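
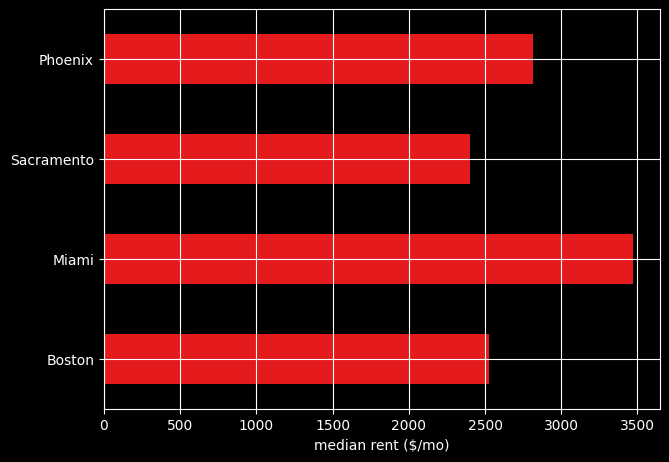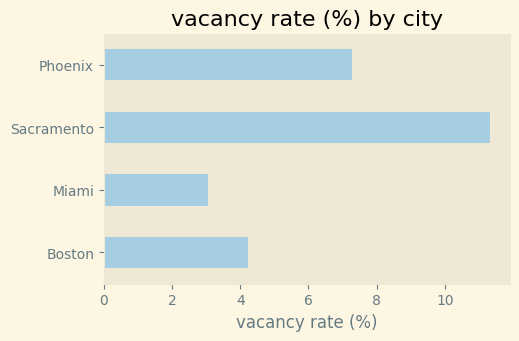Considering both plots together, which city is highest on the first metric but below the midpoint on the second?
Miami

Chart 2 median vacancy rate (%) ≈ 6; below-median cities: Boston, Miami. Among those, Miami has the highest median rent ($/mo) (≈ 3500).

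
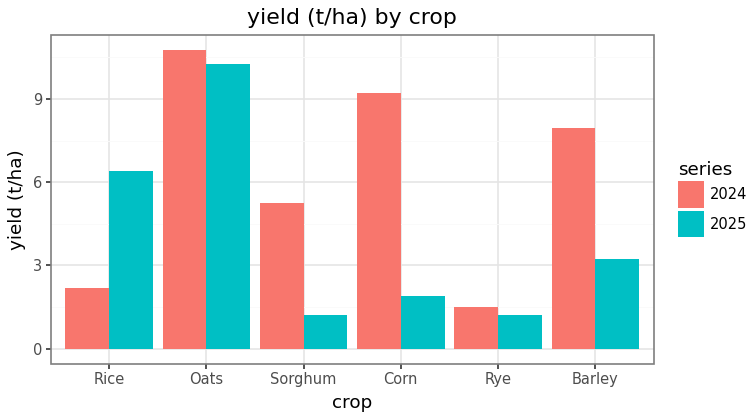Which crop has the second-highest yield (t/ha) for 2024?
Corn

Top 3 for 2024: Oats ≈ 11, Corn ≈ 9, Barley ≈ 8.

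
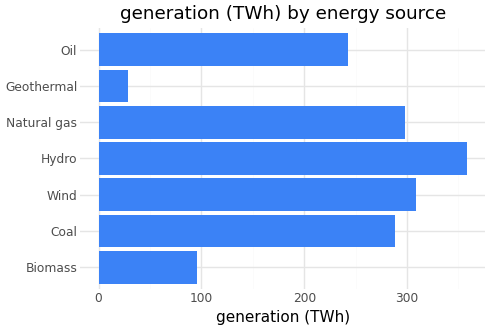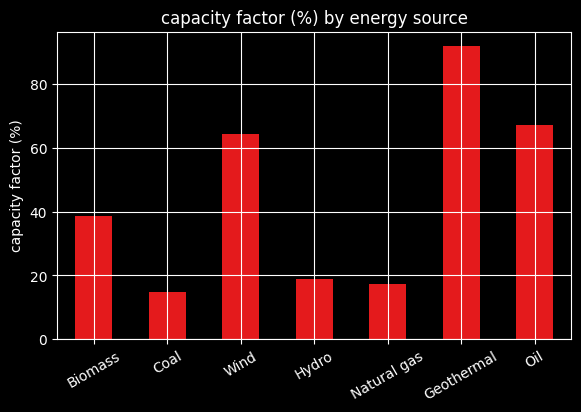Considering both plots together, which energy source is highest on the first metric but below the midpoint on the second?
Chart 2 median capacity factor (%) ≈ 40; below-median energy sources: Coal, Hydro, Natural gas. Among those, Hydro has the highest generation (TWh) (≈ 350).

Hydro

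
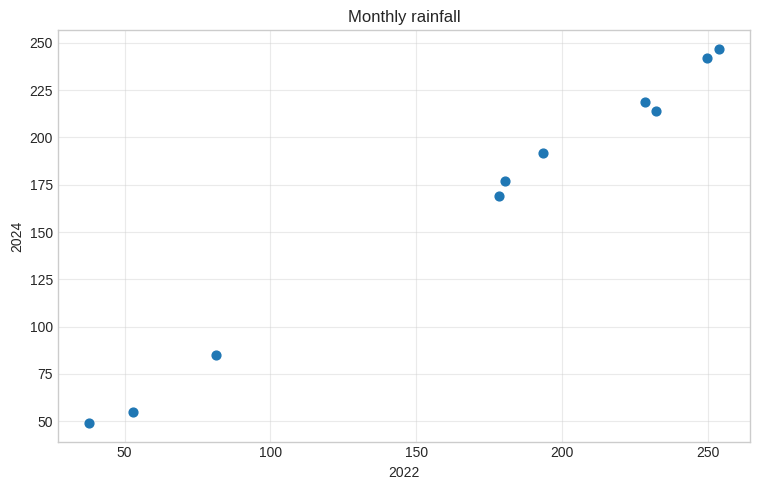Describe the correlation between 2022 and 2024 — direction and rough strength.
positive, strong

Points are positively correlated; strong (|r| ≈ 1.0).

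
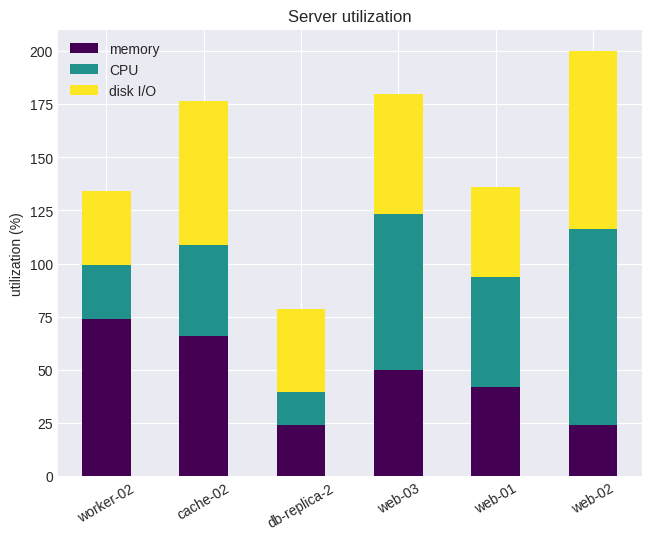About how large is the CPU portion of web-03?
≈ 60

CPU top ≈ 120, bottom ≈ 60; segment ≈ 60.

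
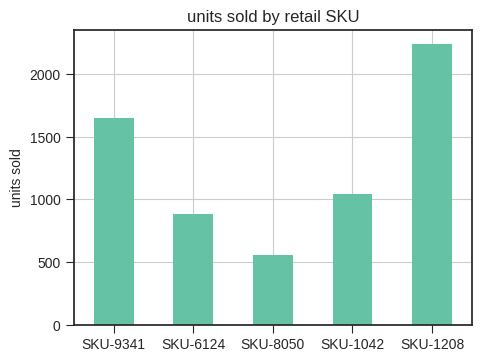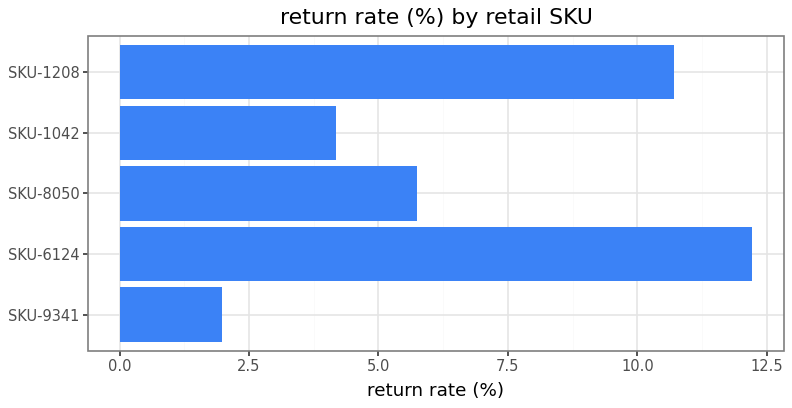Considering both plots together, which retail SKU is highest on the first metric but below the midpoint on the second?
Chart 2 median return rate (%) ≈ 6; below-median retail SKUs: SKU-9341, SKU-1042. Among those, SKU-9341 has the highest units sold (≈ 1500).

SKU-9341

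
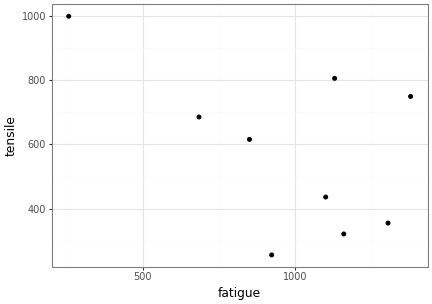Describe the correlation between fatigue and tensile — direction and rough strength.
Points are negatively correlated; moderate (|r| ≈ 0.5).

negative, moderate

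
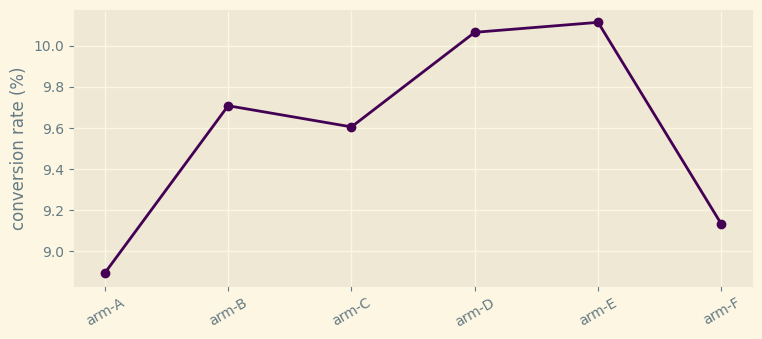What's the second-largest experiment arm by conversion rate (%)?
Top 3: arm-E ≈ 10.2, arm-D ≈ 10.0, arm-B ≈ 9.8.

arm-D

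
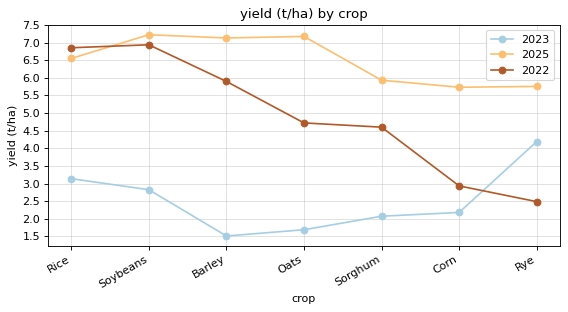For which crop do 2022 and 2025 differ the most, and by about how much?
Rye, ≈ 3.5 t/ha

Rye: 2022 ≈ 2.5, 2025 ≈ 6.0 → gap ≈ 3.5. Next-largest (Corn) is only ≈ 2.5.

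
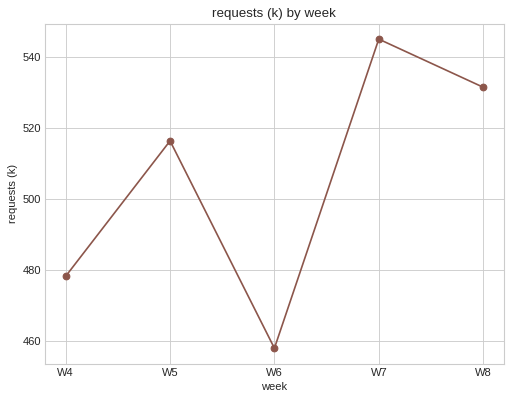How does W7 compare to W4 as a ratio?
W7 ≈ 540, W4 ≈ 480; 540/480 ≈ 1.12.

≈ 1.12×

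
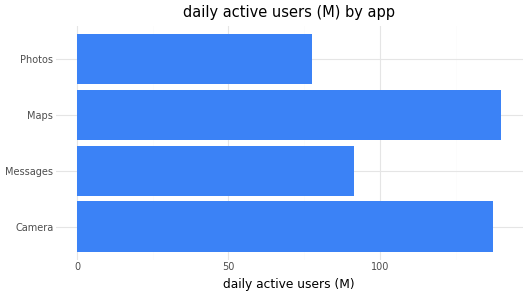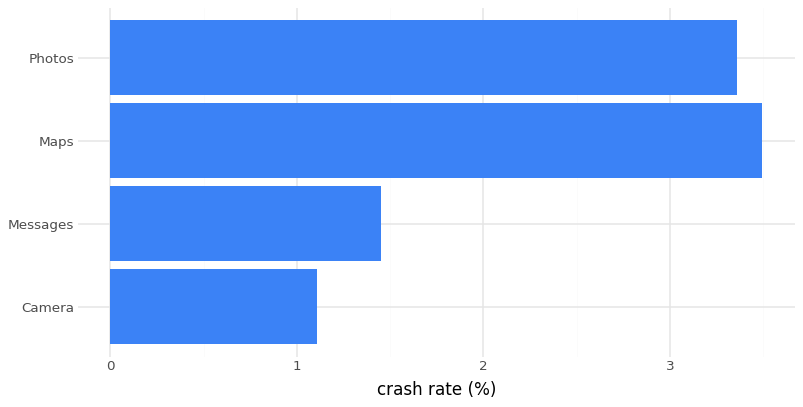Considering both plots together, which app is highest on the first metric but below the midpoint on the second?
Chart 2 median crash rate (%) ≈ 2.5; below-median apps: Camera, Messages. Among those, Camera has the highest daily active users (M) (≈ 140).

Camera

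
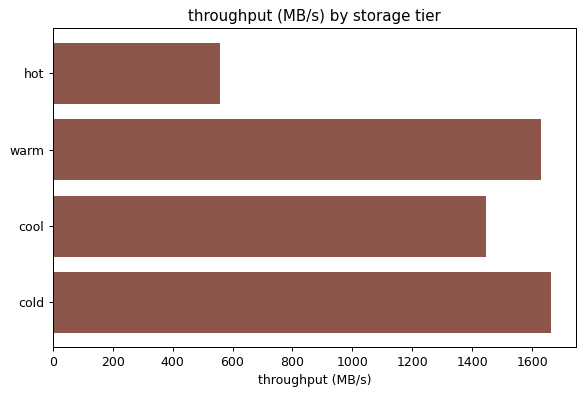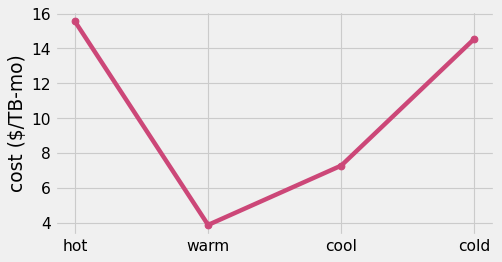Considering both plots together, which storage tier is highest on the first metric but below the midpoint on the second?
warm

Chart 2 median cost ($/TB-mo) ≈ 10; below-median storage tiers: warm, cool. Among those, warm has the highest throughput (MB/s) (≈ 1600).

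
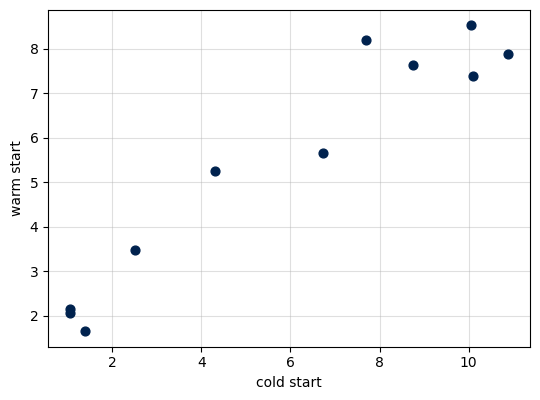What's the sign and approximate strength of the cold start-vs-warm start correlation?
Points are positively correlated; strong (|r| ≈ 1.0).

positive, strong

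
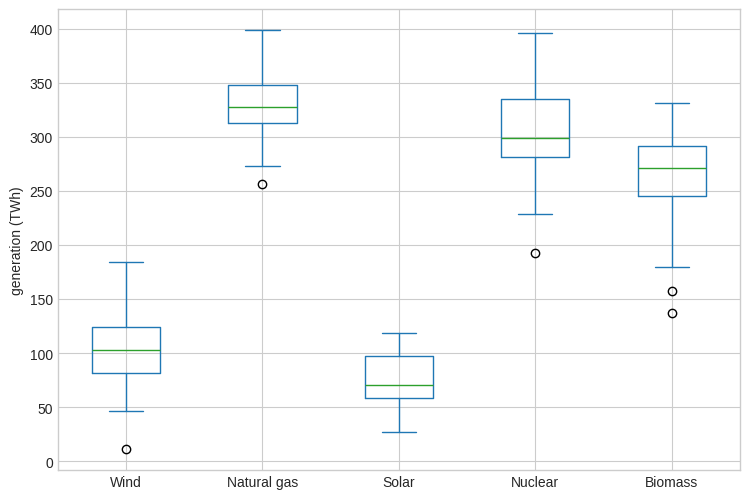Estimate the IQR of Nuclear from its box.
Q3 ≈ 325, Q1 ≈ 275; IQR ≈ 50.

≈ 50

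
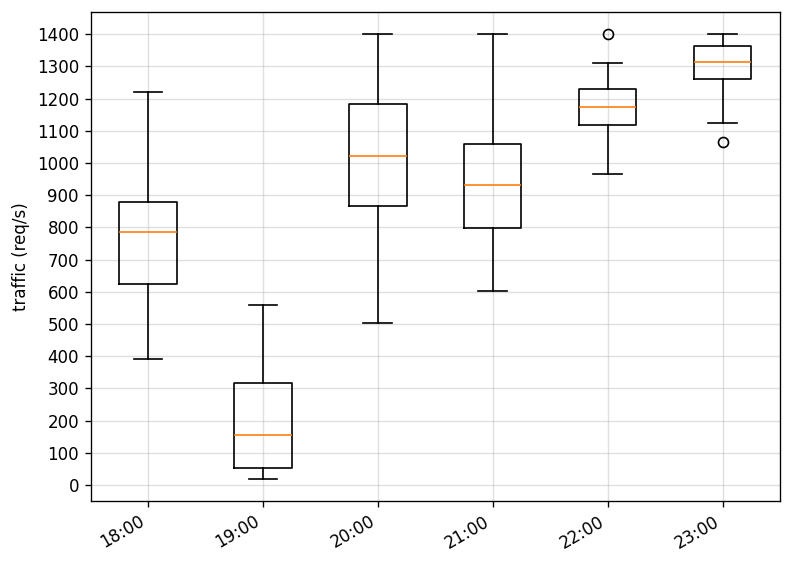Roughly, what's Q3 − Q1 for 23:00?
Q3 ≈ 1400, Q1 ≈ 1300; IQR ≈ 100.

≈ 100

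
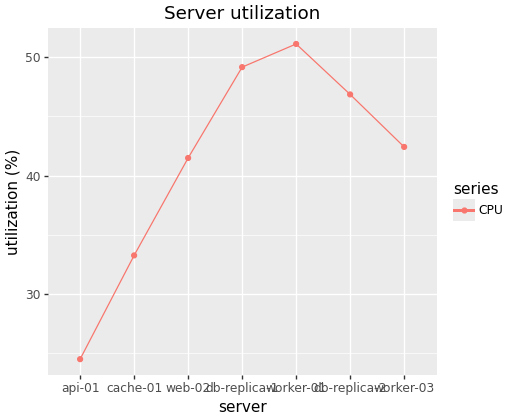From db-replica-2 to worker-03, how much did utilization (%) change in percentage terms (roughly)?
≈ -11.1%

db-replica-2 ≈ 45, worker-03 ≈ 40; (40 − 45) / 45 ≈ -11.1%.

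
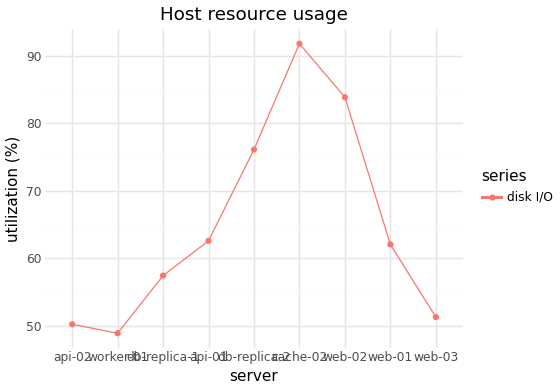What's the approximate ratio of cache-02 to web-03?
≈ 1.8×

cache-02 ≈ 90, web-03 ≈ 50; 90/50 ≈ 1.8.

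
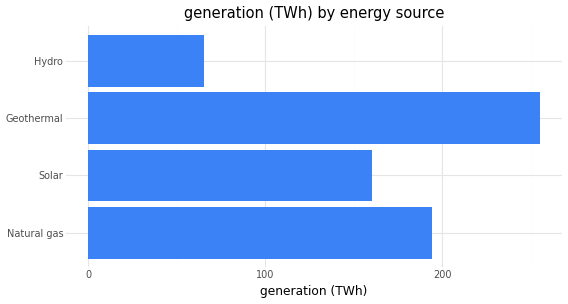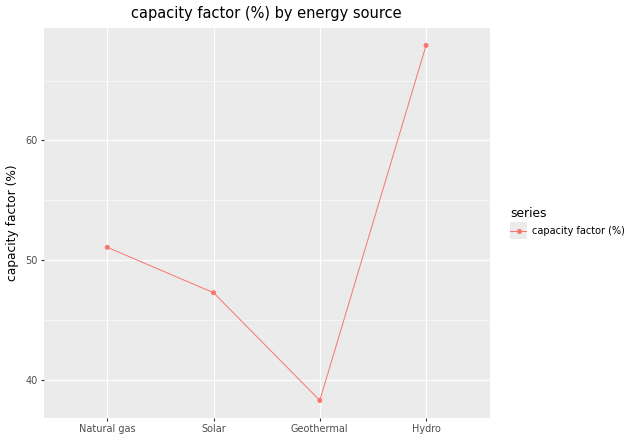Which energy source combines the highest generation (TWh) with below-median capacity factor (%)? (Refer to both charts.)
Geothermal

Chart 2 median capacity factor (%) ≈ 50; below-median energy sources: Solar, Geothermal. Among those, Geothermal has the highest generation (TWh) (≈ 250).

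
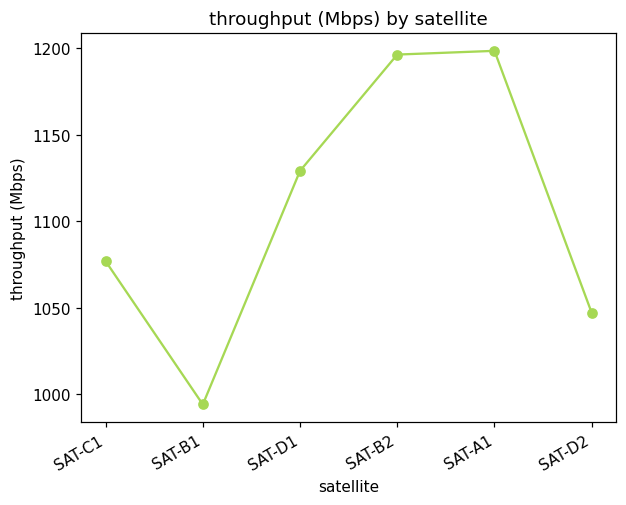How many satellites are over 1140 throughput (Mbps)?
Above 1140: SAT-B2, SAT-A1.

2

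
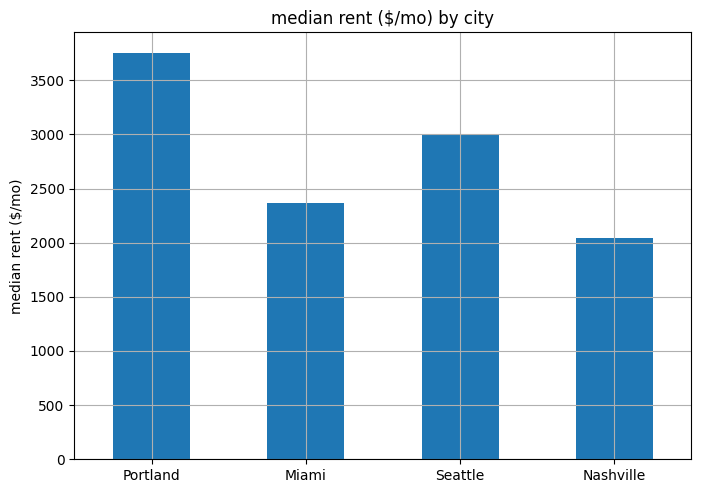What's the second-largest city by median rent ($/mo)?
Seattle

Top 3: Portland ≈ 4000, Seattle ≈ 3000, Miami ≈ 2500.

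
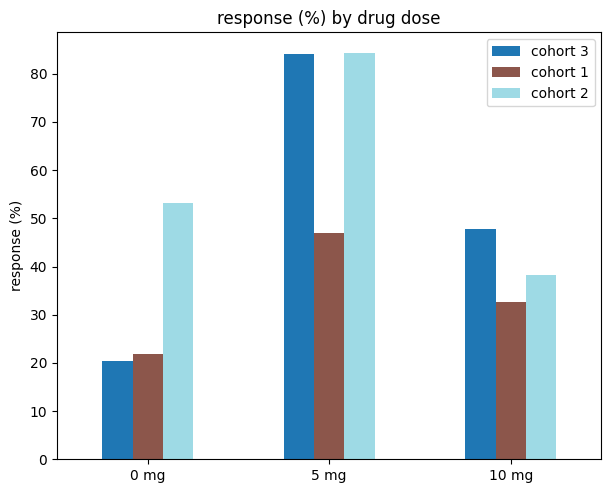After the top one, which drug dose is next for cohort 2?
0 mg

Top 3 for cohort 2: 5 mg ≈ 80, 0 mg ≈ 50, 10 mg ≈ 40.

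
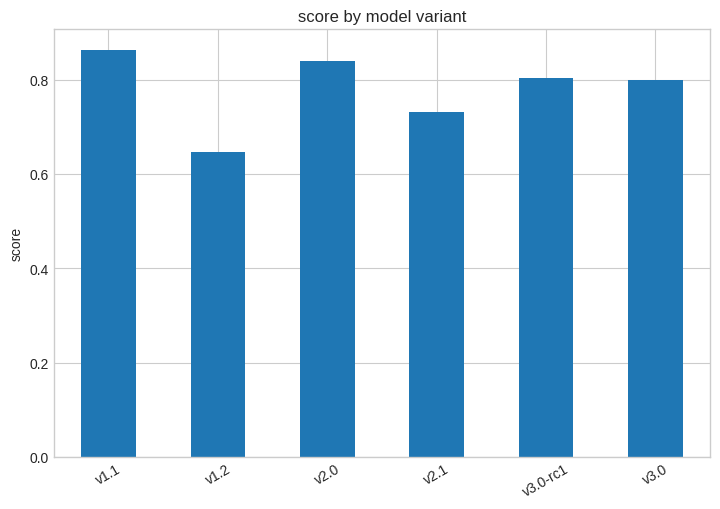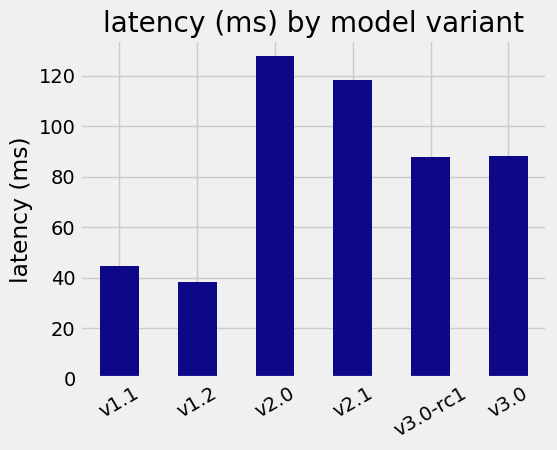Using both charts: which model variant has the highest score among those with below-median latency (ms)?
v1.1

Chart 2 median latency (ms) ≈ 80; below-median model variants: v1.1, v1.2, v3.0-rc1. Among those, v1.1 has the highest score (≈ 0.9).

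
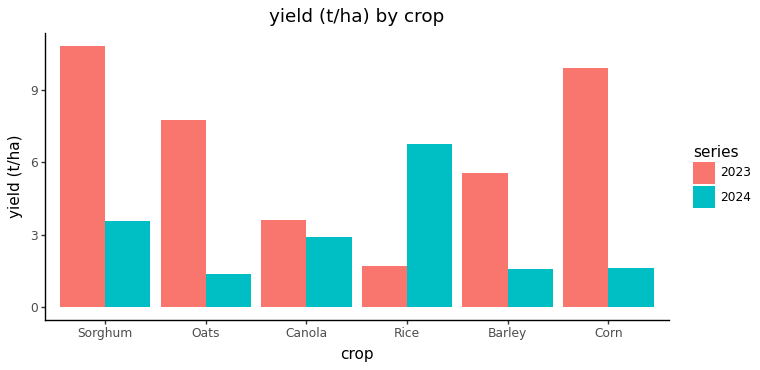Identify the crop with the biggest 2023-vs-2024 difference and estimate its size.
Corn: 2023 ≈ 10, 2024 ≈ 2 → gap ≈ 8. Next-largest (Sorghum) is only ≈ 7.

Corn, ≈ 8 t/ha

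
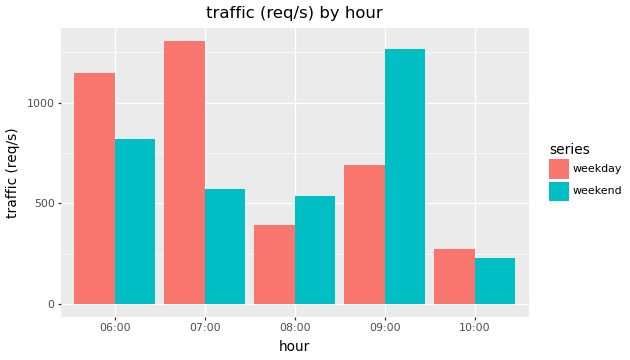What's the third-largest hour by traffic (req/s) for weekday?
09:00

Top 4 for weekday: 07:00 ≈ 1400, 06:00 ≈ 1200, 09:00 ≈ 600, 08:00 ≈ 400.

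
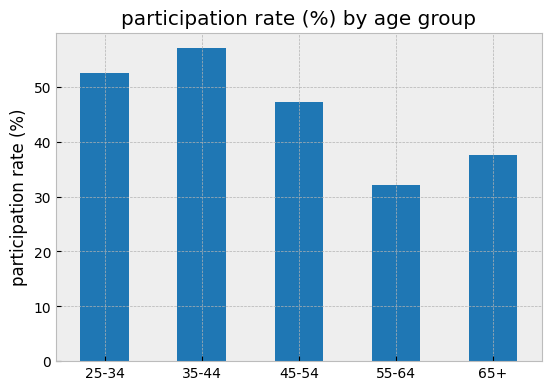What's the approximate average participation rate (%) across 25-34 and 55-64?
≈ 42

(55 + 30) / 2 ≈ 42.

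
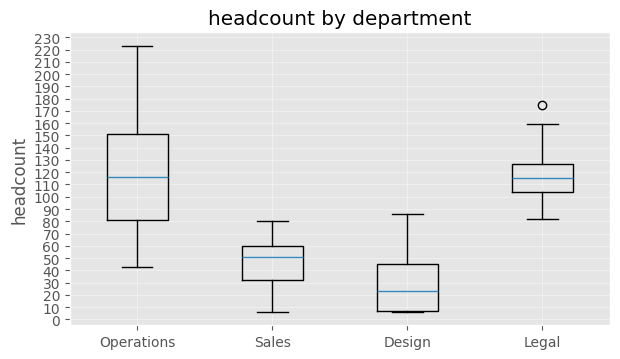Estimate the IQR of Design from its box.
Q3 ≈ 50, Q1 ≈ 10; IQR ≈ 40.

≈ 40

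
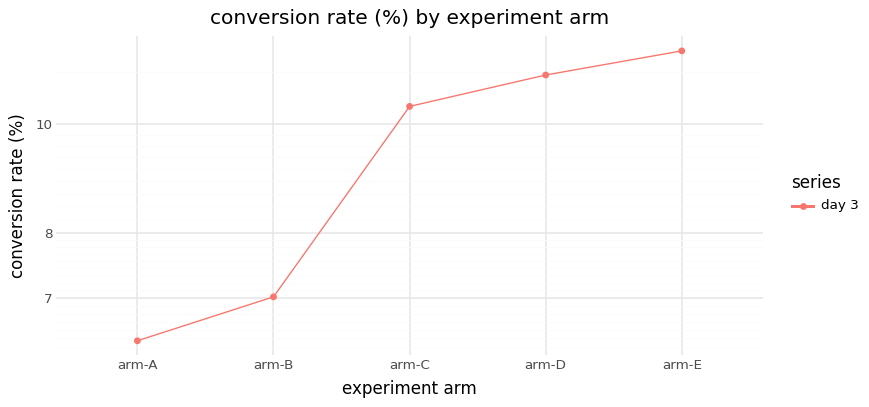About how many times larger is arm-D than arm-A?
arm-D ≈ 11.0, arm-A ≈ 6.5; 11.0/6.5 ≈ 1.69.

≈ 1.69×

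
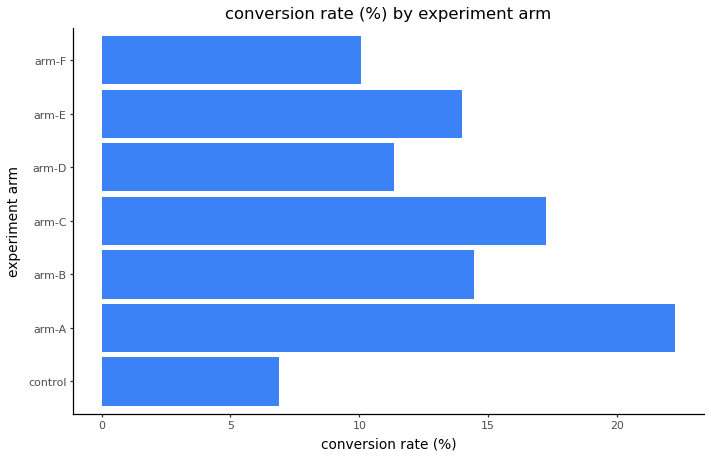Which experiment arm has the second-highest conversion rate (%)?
arm-C

Top 3: arm-A ≈ 22, arm-C ≈ 18, arm-B ≈ 14.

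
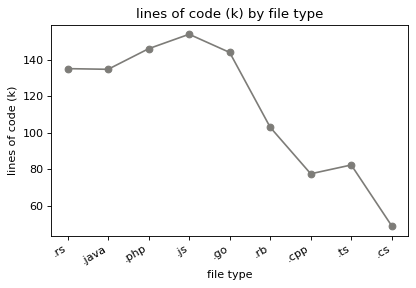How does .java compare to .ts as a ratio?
.java ≈ 130, .ts ≈ 80; 130/80 ≈ 1.62.

≈ 1.62×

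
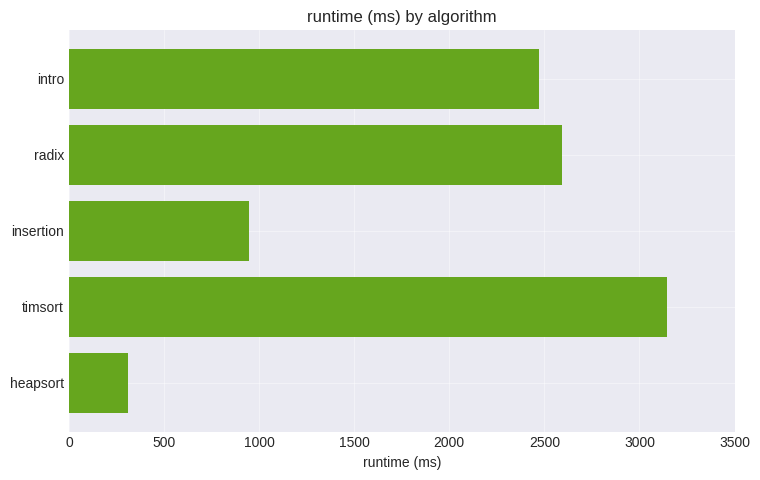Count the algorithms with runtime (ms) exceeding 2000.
3

Above 2000: intro, radix, timsort.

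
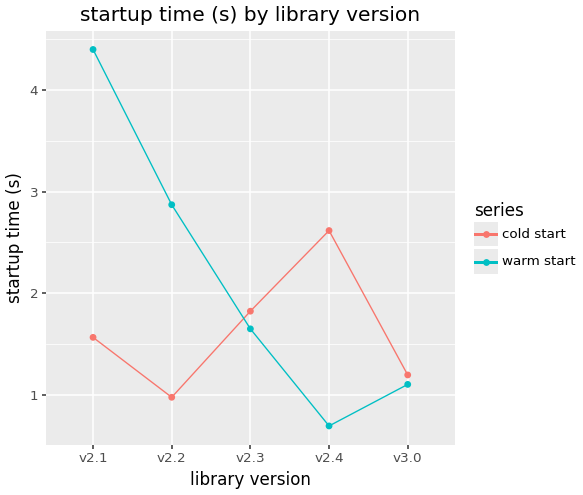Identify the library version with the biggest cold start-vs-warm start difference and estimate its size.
v2.1, ≈ 3.0 s

v2.1: cold start ≈ 1.5, warm start ≈ 4.5 → gap ≈ 3.0. Next-largest (v2.4) is only ≈ 2.0.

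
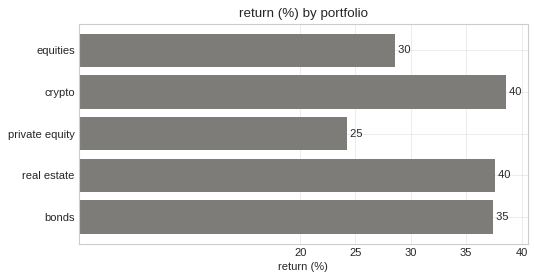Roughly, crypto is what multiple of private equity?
crypto ≈ 40, private equity ≈ 25; 40/25 ≈ 1.6.

≈ 1.6×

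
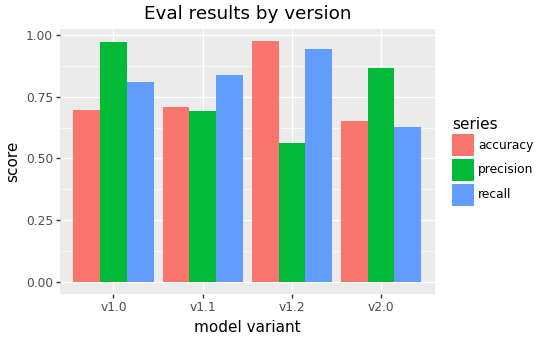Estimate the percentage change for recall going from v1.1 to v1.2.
≈ +12.5%

v1.1 ≈ 0.8, v1.2 ≈ 0.9; (0.9 − 0.8) / 0.8 ≈ +12.5%.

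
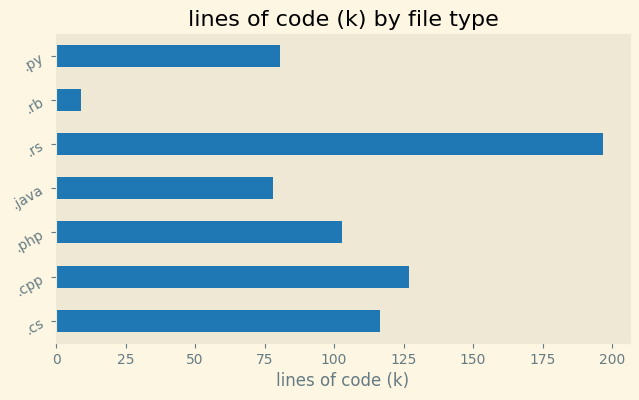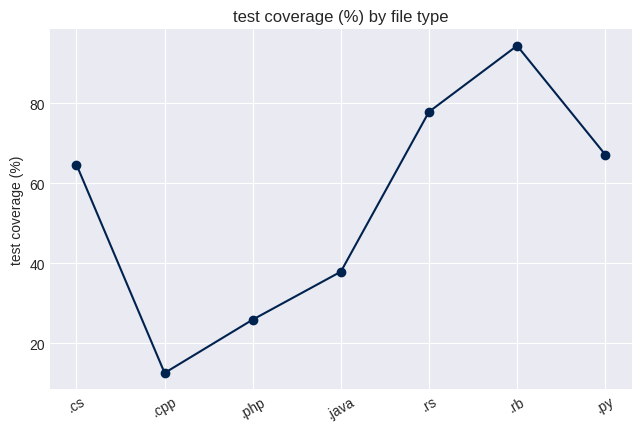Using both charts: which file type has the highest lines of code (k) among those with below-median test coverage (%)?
Chart 2 median test coverage (%) ≈ 60; below-median file types: .cpp, .php, .java. Among those, .cpp has the highest lines of code (k) (≈ 120).

.cpp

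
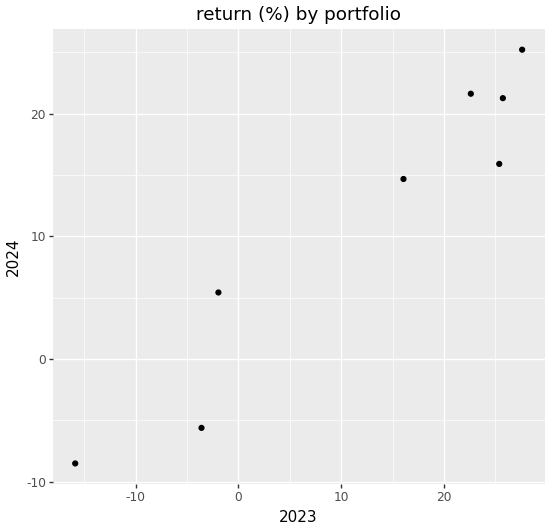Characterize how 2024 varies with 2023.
Points are positively correlated; strong (|r| ≈ 1.0).

positive, strong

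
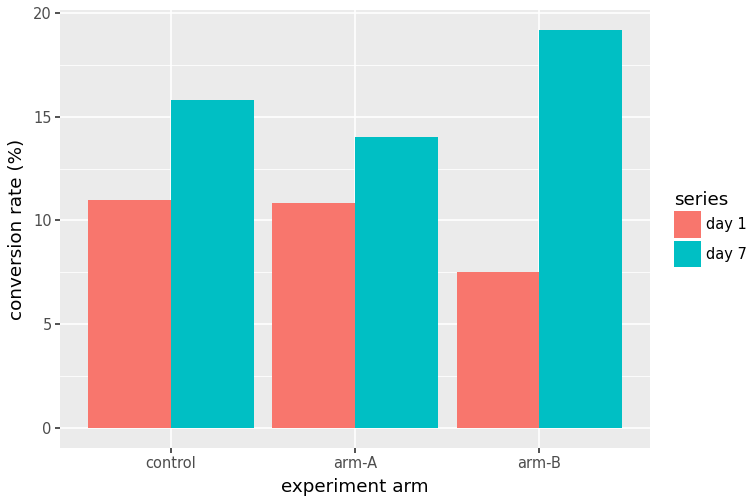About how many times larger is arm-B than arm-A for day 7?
≈ 1.43×

arm-B ≈ 20, arm-A ≈ 14; 20/14 ≈ 1.43.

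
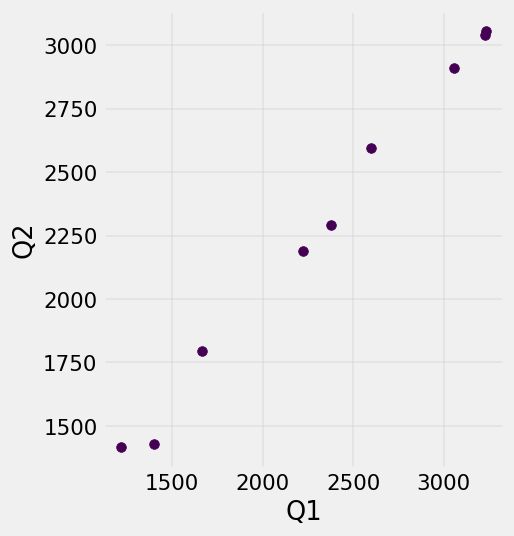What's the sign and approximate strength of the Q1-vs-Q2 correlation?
positive, strong

Points are positively correlated; strong (|r| ≈ 1.0).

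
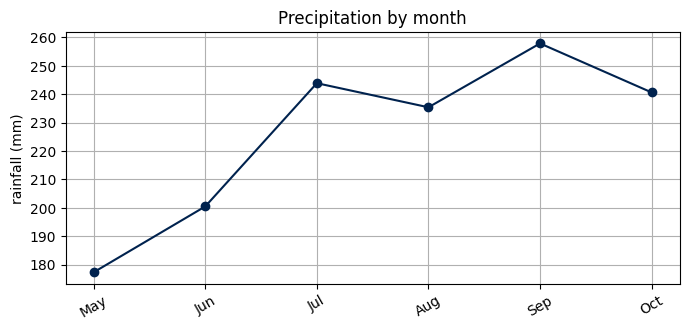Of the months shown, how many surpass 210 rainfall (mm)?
4

Above 210: Jul, Aug, Sep, Oct.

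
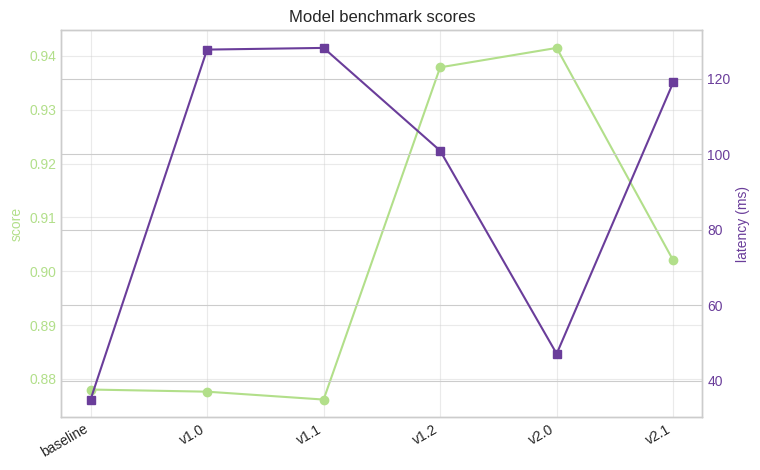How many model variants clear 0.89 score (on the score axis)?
3

Above 0.89: v1.2, v2.0, v2.1.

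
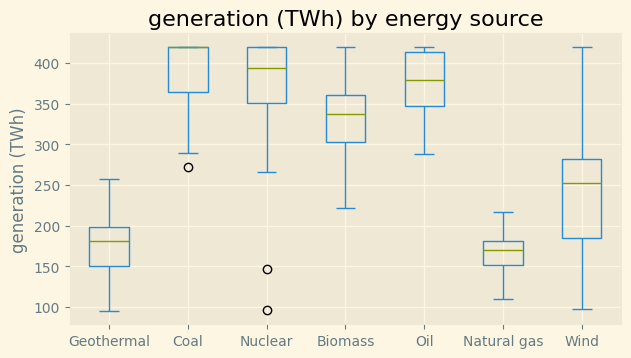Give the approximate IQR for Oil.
≈ 75

Q3 ≈ 425, Q1 ≈ 350; IQR ≈ 75.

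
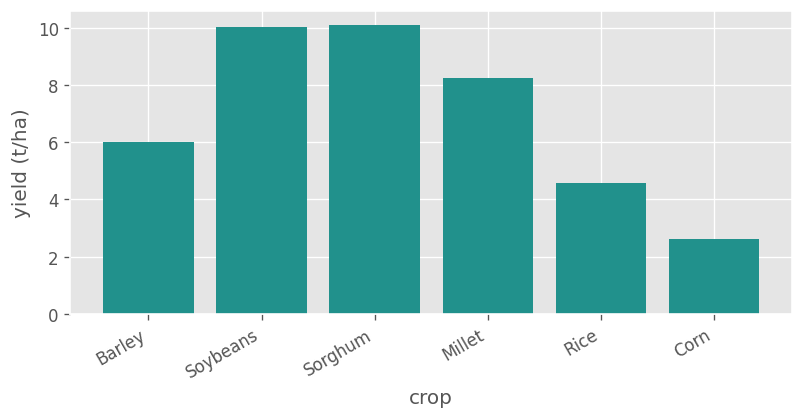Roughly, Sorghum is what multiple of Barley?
≈ 1.67×

Sorghum ≈ 10, Barley ≈ 6; 10/6 ≈ 1.67.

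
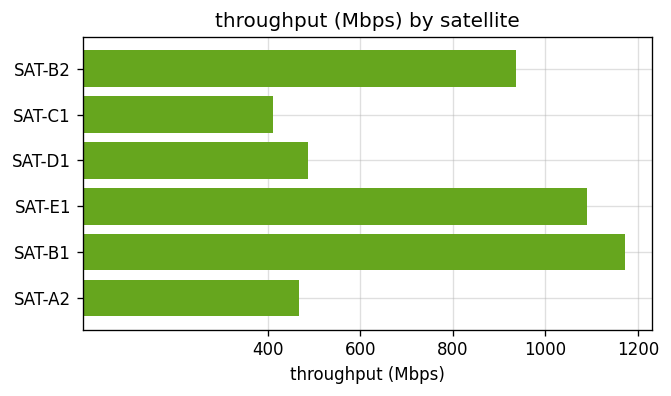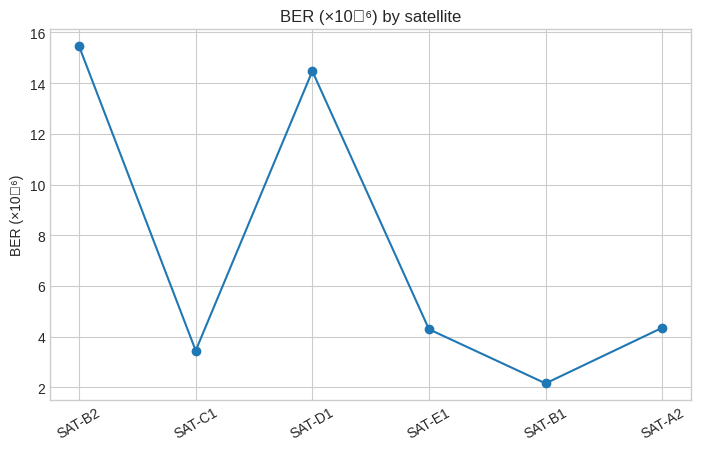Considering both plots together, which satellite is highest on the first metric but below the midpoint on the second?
Chart 2 median BER (×10⁻⁶) ≈ 4; below-median satellites: SAT-C1, SAT-E1, SAT-B1. Among those, SAT-B1 has the highest throughput (Mbps) (≈ 1200).

SAT-B1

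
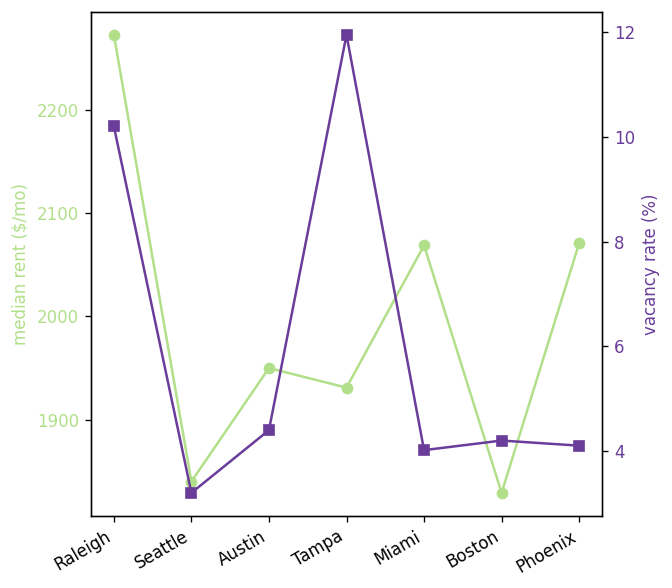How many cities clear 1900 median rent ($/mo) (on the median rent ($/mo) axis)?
5

Above 1900: Raleigh, Austin, Tampa, Miami, Phoenix.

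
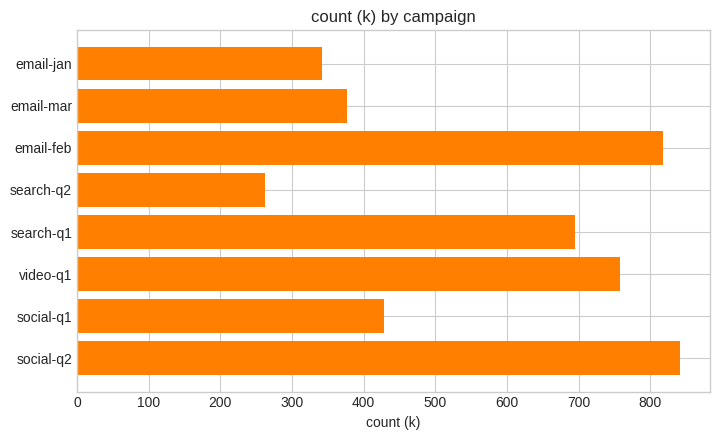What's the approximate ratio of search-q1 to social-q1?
search-q1 ≈ 700, social-q1 ≈ 400; 700/400 ≈ 1.75.

≈ 1.75×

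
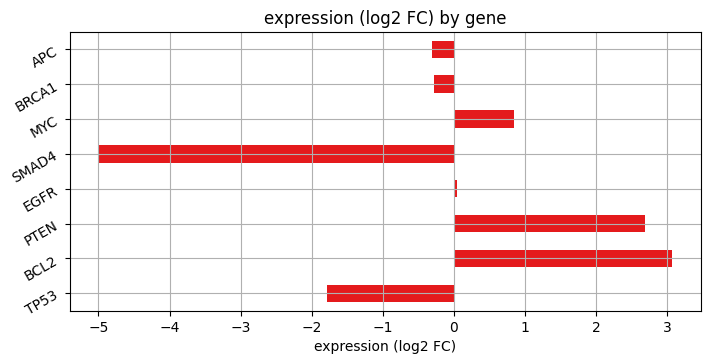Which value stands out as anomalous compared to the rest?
SMAD4 ≈ -5; the rest sit between ≈ -2 and ≈ 3.

SMAD4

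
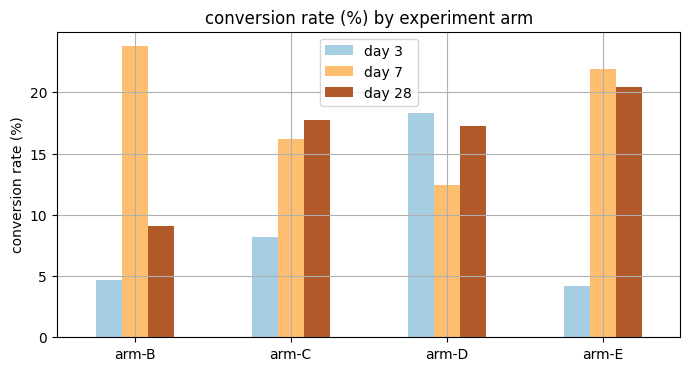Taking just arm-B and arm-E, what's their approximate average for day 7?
≈ 23

(24 + 22) / 2 ≈ 23.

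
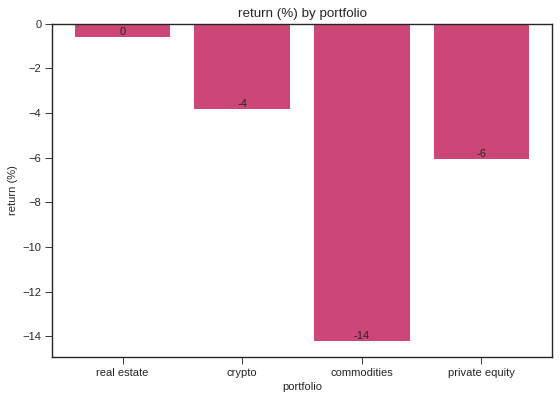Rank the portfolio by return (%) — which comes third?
private equity

Top 4: real estate ≈ 0, crypto ≈ -4, private equity ≈ -6, commodities ≈ -14.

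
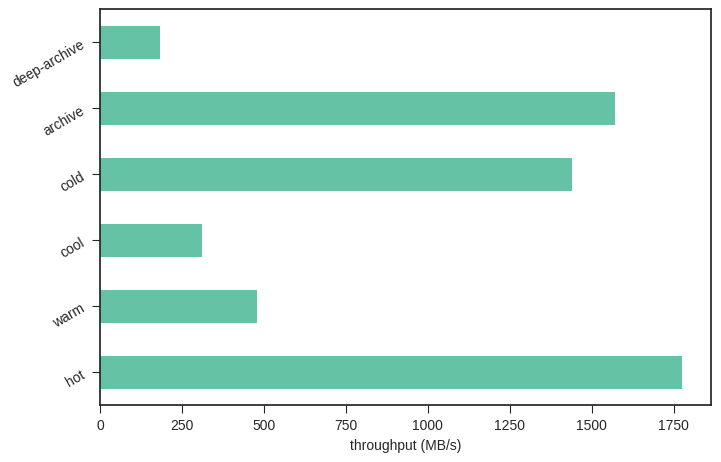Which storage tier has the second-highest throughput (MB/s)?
archive

Top 3: hot ≈ 1800, archive ≈ 1600, cold ≈ 1400.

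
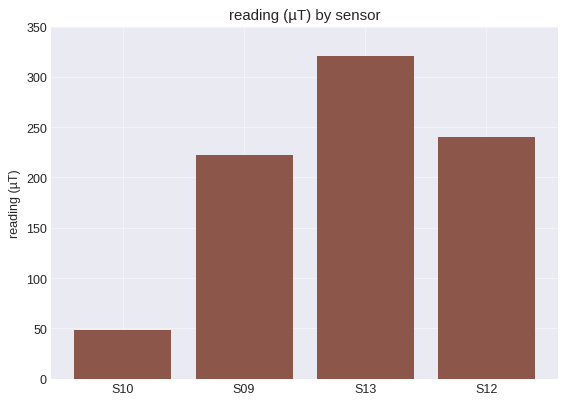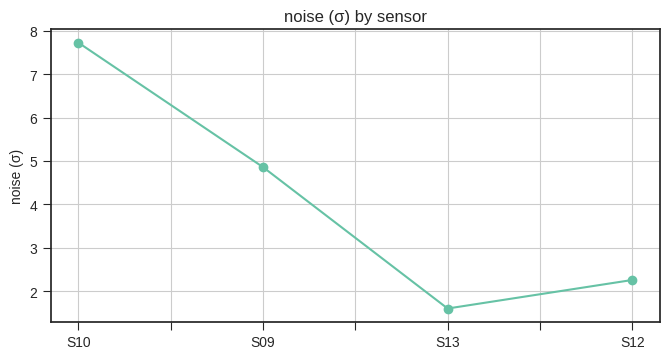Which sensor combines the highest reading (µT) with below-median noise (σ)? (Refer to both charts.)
S13

Chart 2 median noise (σ) ≈ 4; below-median sensors: S13, S12. Among those, S13 has the highest reading (µT) (≈ 300).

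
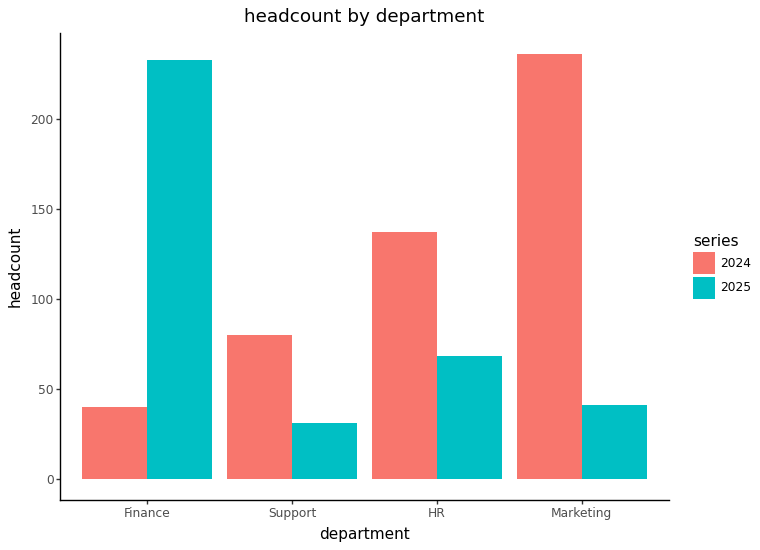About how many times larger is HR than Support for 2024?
≈ 1.75×

HR ≈ 140, Support ≈ 80; 140/80 ≈ 1.75.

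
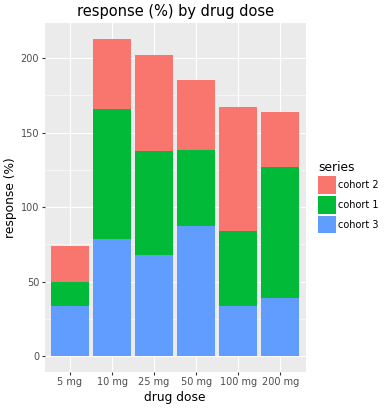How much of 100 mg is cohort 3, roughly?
≈ 40

cohort 3 top ≈ 40, bottom ≈ 0; segment ≈ 40.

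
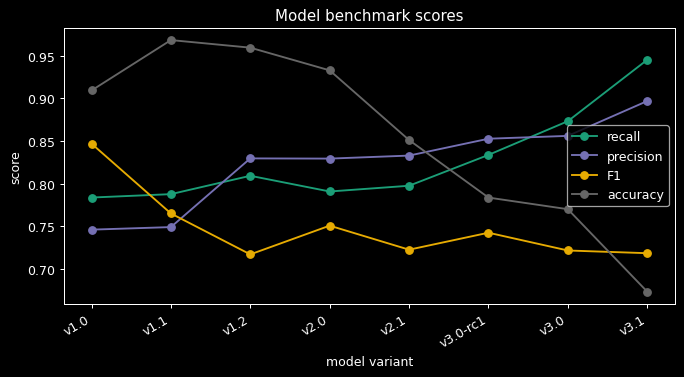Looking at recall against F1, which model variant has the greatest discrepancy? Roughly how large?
v3.1: recall ≈ 0.95, F1 ≈ 0.70 → gap ≈ 0.25. Next-largest (v3.0) is only ≈ 0.15.

v3.1, ≈ 0.25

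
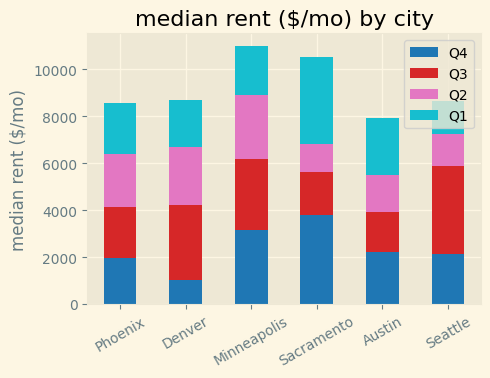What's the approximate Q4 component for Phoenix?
Q4 top ≈ 2000, bottom ≈ 0; segment ≈ 2000.

≈ 2000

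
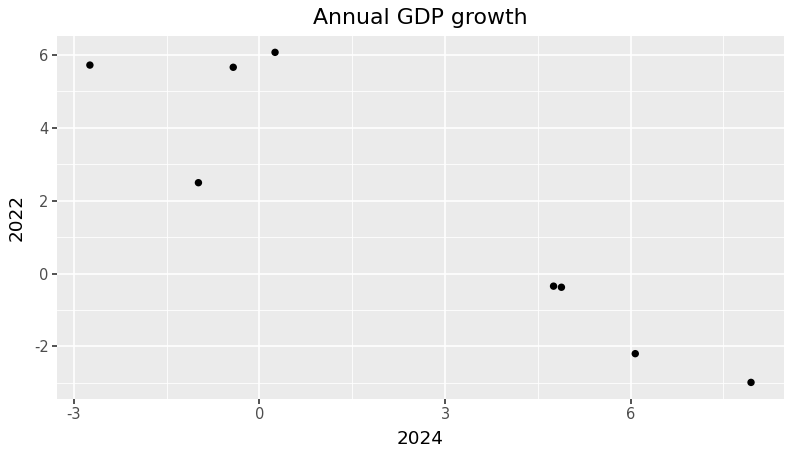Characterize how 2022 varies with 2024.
Points are negatively correlated; strong (|r| ≈ 0.9).

negative, strong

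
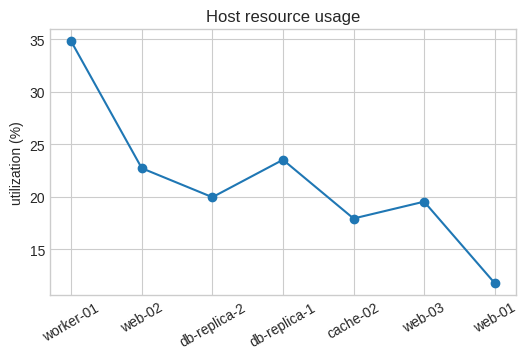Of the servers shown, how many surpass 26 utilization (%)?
Above 26: worker-01.

1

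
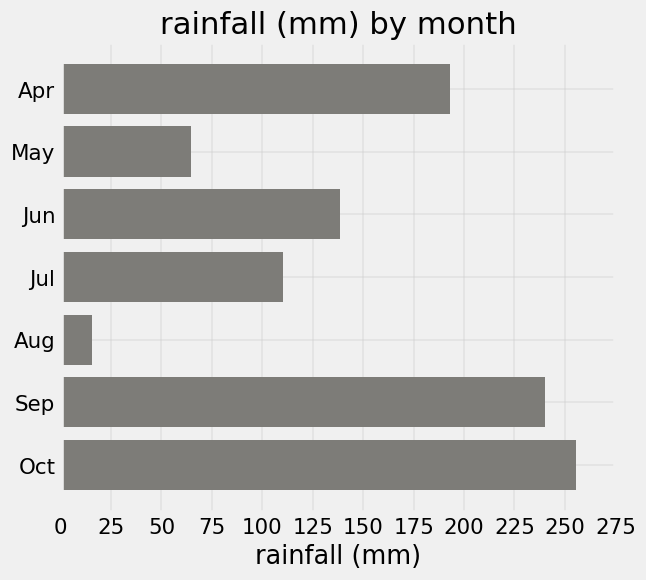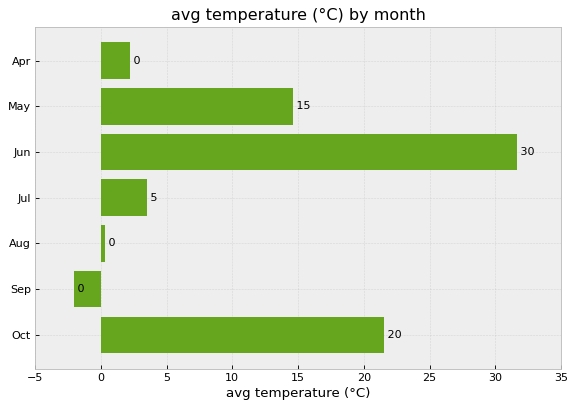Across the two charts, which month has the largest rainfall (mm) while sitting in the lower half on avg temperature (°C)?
Chart 2 median avg temperature (°C) ≈ 5; below-median months: Apr, Aug, Sep. Among those, Sep has the highest rainfall (mm) (≈ 250).

Sep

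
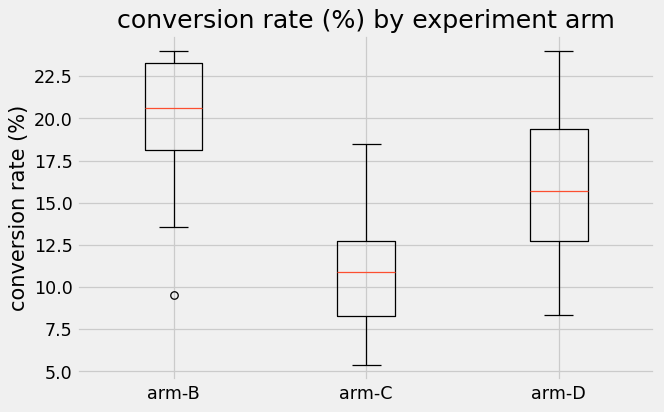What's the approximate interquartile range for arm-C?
≈ 5

Q3 ≈ 13, Q1 ≈ 8; IQR ≈ 5.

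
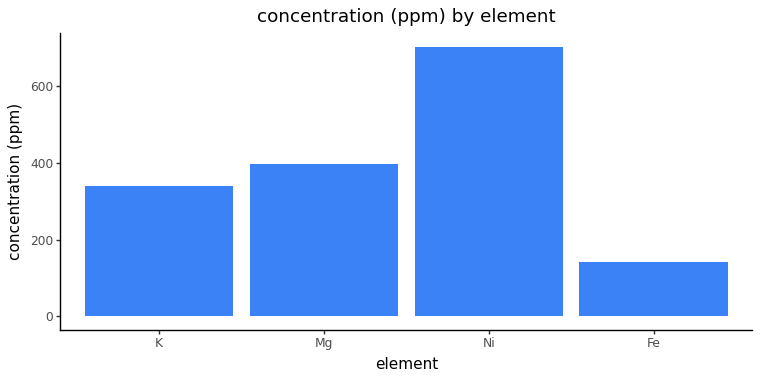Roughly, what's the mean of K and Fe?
≈ 200

(300 + 100) / 2 ≈ 200.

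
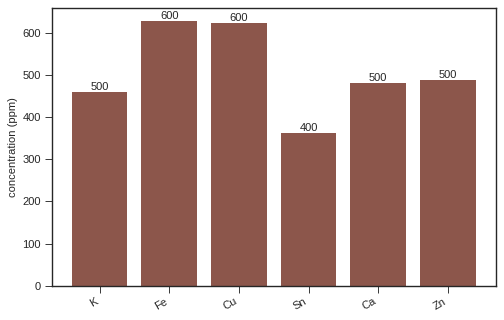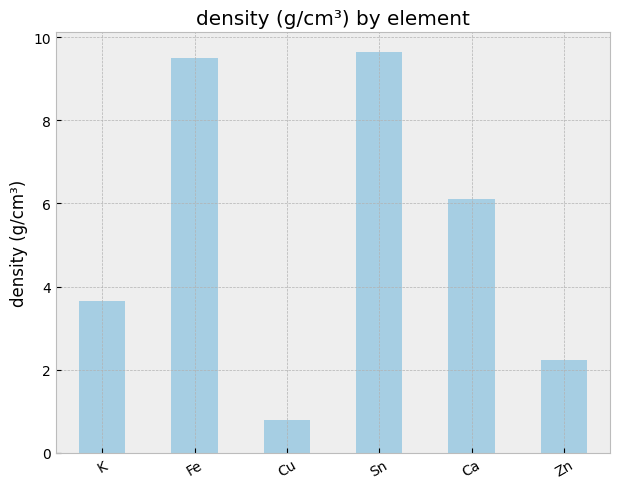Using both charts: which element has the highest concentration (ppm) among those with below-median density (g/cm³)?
Chart 2 median density (g/cm³) ≈ 5; below-median elements: K, Cu, Zn. Among those, Cu has the highest concentration (ppm) (≈ 600).

Cu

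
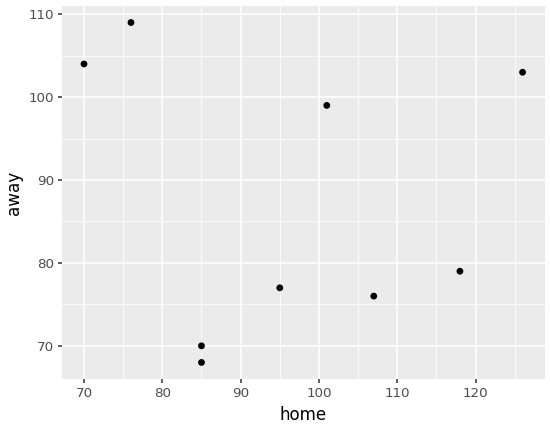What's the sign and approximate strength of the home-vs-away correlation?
no clear correlation

Points are roughly uncorrelated; weak (|r| ≈ 0.1).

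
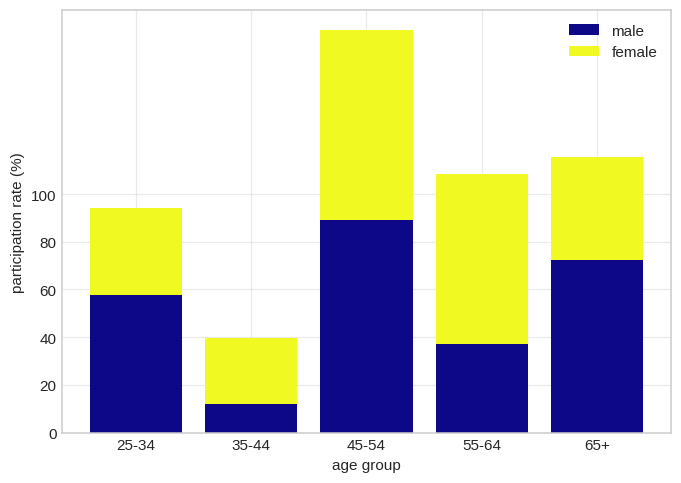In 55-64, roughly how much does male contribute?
male top ≈ 40, bottom ≈ 0; segment ≈ 40.

≈ 40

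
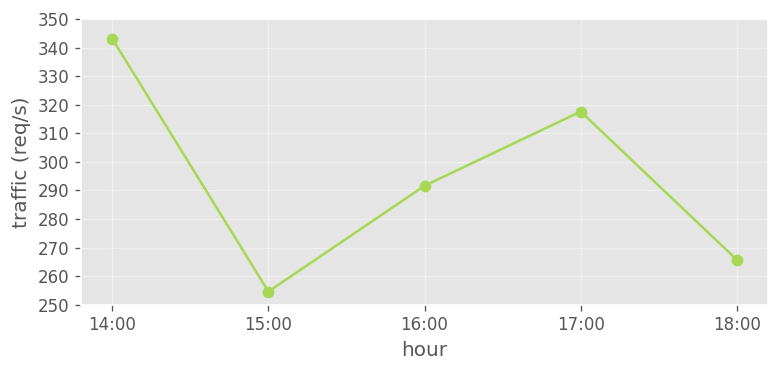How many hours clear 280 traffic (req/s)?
3

Above 280: 14:00, 16:00, 17:00.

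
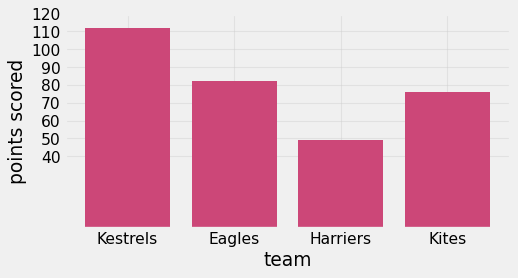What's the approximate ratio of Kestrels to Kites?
≈ 1.38×

Kestrels ≈ 110, Kites ≈ 80; 110/80 ≈ 1.38.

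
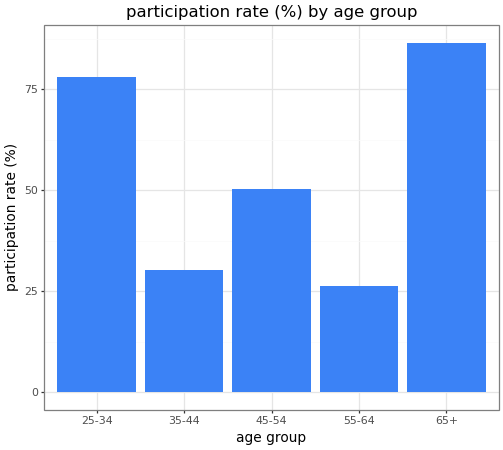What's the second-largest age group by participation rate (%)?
25-34

Top 3: 65+ ≈ 90, 25-34 ≈ 80, 45-54 ≈ 50.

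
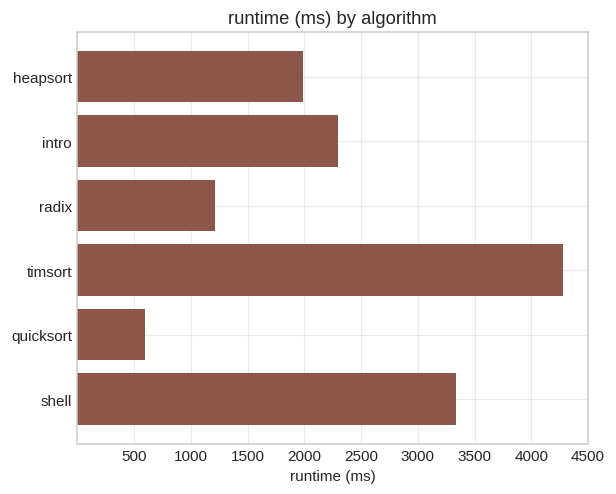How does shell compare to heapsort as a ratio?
≈ 1.75×

shell ≈ 3500, heapsort ≈ 2000; 3500/2000 ≈ 1.75.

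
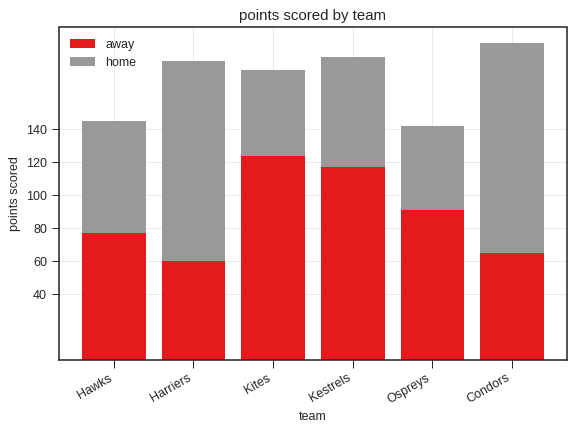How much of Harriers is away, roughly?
≈ 60

away top ≈ 60, bottom ≈ 0; segment ≈ 60.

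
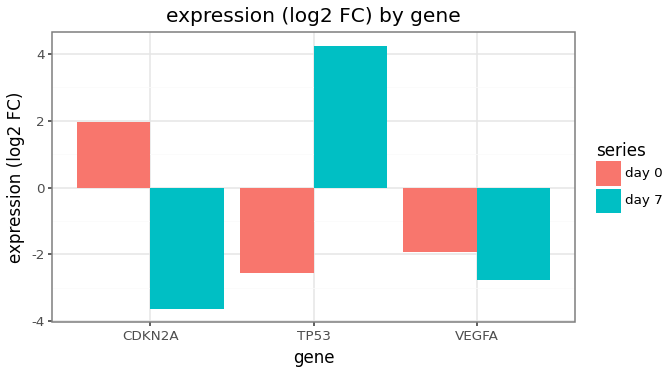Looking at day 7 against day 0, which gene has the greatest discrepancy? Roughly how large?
TP53, ≈ 7 log2 FC

TP53: day 7 ≈ 4, day 0 ≈ -3 → gap ≈ 7. Next-largest (CDKN2A) is only ≈ 6.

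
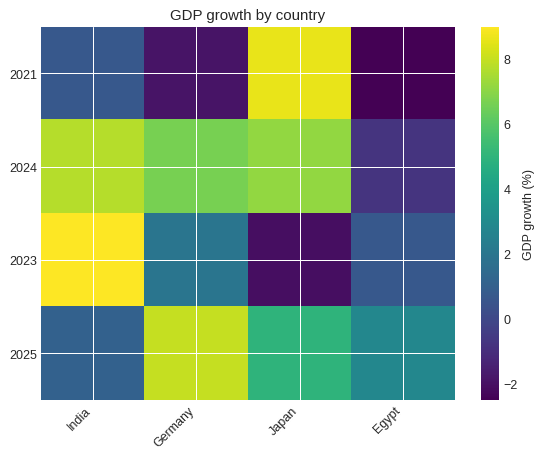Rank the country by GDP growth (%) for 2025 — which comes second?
Top 3 for 2025: Germany ≈ 8, Japan ≈ 5, Egypt ≈ 3.

Japan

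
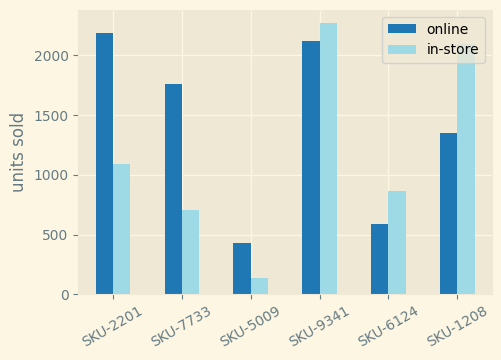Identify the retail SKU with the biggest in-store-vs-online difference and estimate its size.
SKU-2201, ≈ 1200

SKU-2201: in-store ≈ 1000, online ≈ 2200 → gap ≈ 1200. Next-largest (SKU-7733) is only ≈ 1000.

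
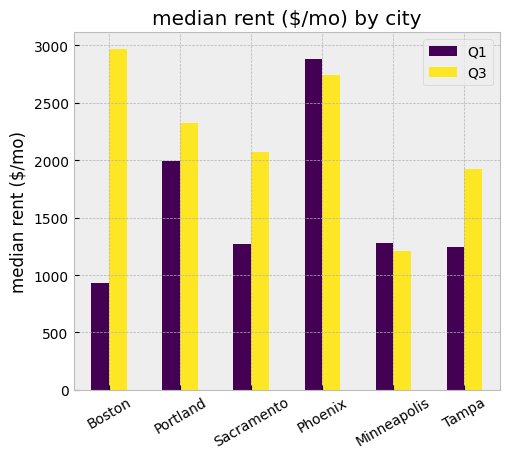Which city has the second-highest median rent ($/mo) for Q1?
Portland

Top 3 for Q1: Phoenix ≈ 3000, Portland ≈ 2000, Minneapolis ≈ 1500.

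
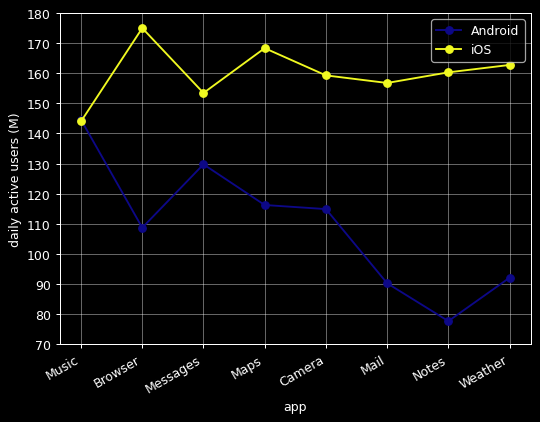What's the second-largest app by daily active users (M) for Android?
Messages

Top 3 for Android: Music ≈ 140, Messages ≈ 130, Maps ≈ 120.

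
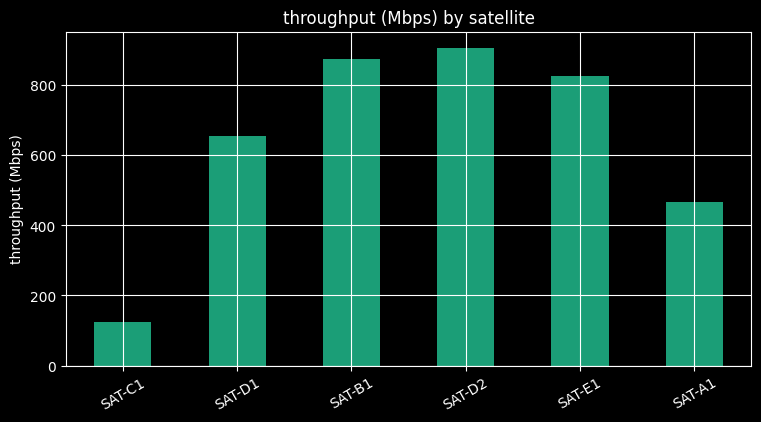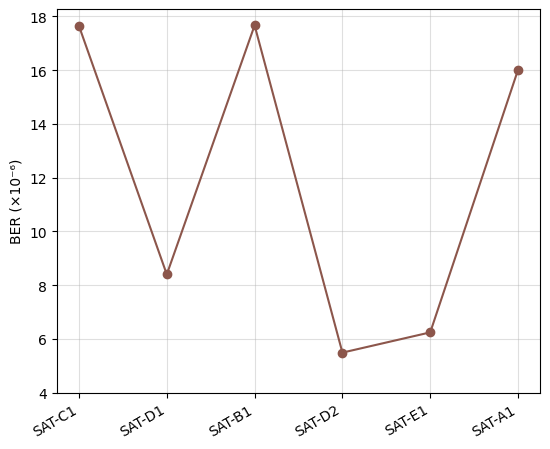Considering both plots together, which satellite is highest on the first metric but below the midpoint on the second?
SAT-D2

Chart 2 median BER (×10⁻⁶) ≈ 12; below-median satellites: SAT-D1, SAT-D2, SAT-E1. Among those, SAT-D2 has the highest throughput (Mbps) (≈ 900).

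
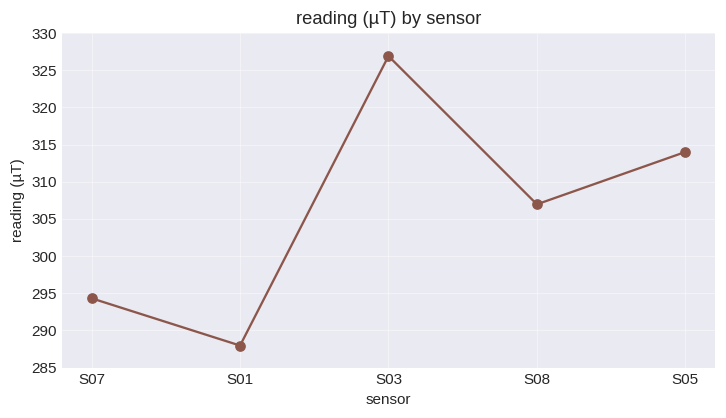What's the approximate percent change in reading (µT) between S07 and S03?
S07 ≈ 295, S03 ≈ 325; (325 − 295) / 295 ≈ +10.2%.

≈ +10.2%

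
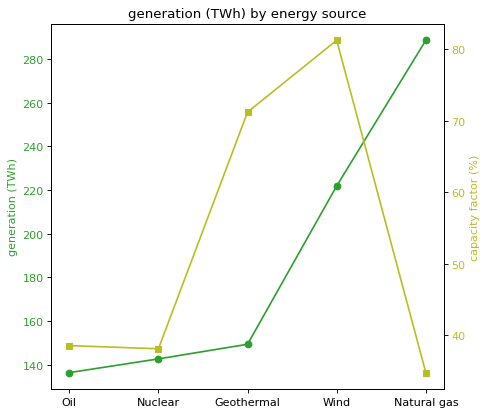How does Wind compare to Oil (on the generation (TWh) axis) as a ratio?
≈ 1.57×

Wind ≈ 220, Oil ≈ 140; 220/140 ≈ 1.57.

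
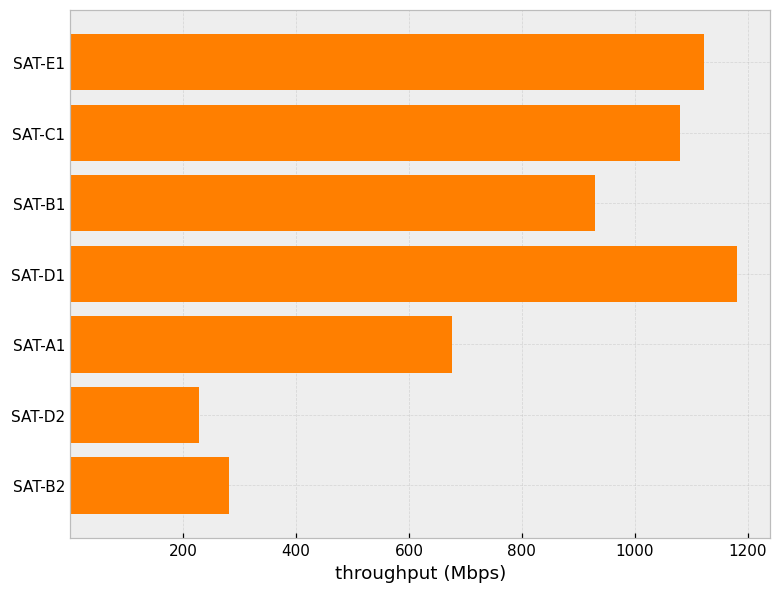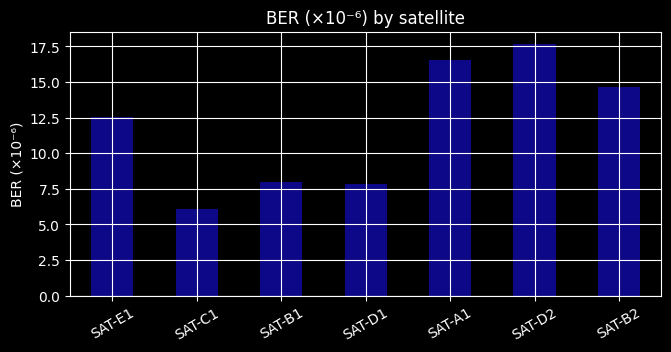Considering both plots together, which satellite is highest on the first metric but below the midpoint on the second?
SAT-D1

Chart 2 median BER (×10⁻⁶) ≈ 12; below-median satellites: SAT-C1, SAT-B1, SAT-D1. Among those, SAT-D1 has the highest throughput (Mbps) (≈ 1200).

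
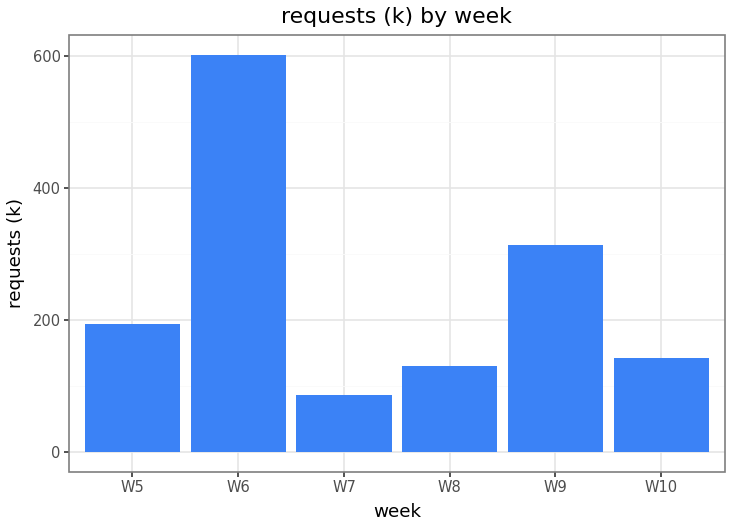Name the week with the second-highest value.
W9

Top 3: W6 ≈ 600, W9 ≈ 300, W5 ≈ 200.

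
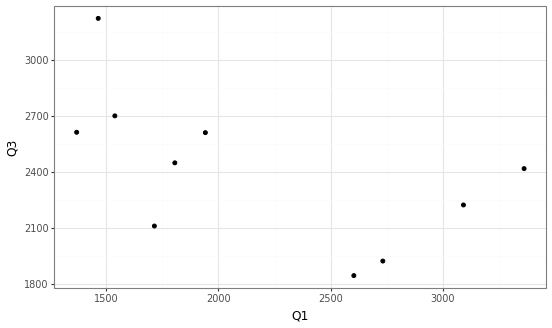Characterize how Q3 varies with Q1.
negative, moderate

Points are negatively correlated; moderate (|r| ≈ 0.6).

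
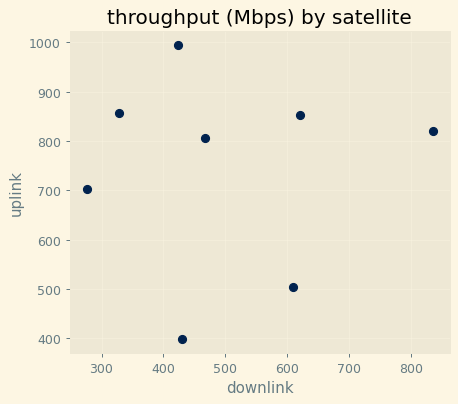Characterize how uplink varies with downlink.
no clear correlation

Points are roughly uncorrelated; weak (|r| ≈ 0.0).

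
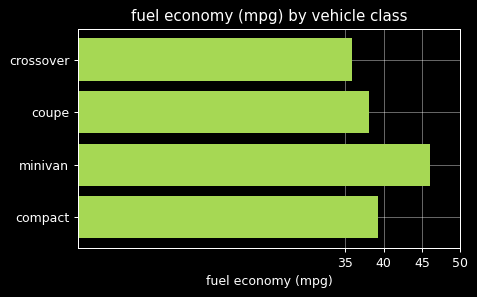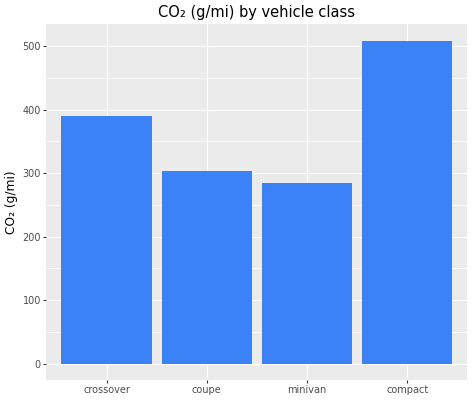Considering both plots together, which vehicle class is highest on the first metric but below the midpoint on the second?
Chart 2 median CO₂ (g/mi) ≈ 350; below-median vehicle classes: coupe, minivan. Among those, minivan has the highest fuel economy (mpg) (≈ 45).

minivan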